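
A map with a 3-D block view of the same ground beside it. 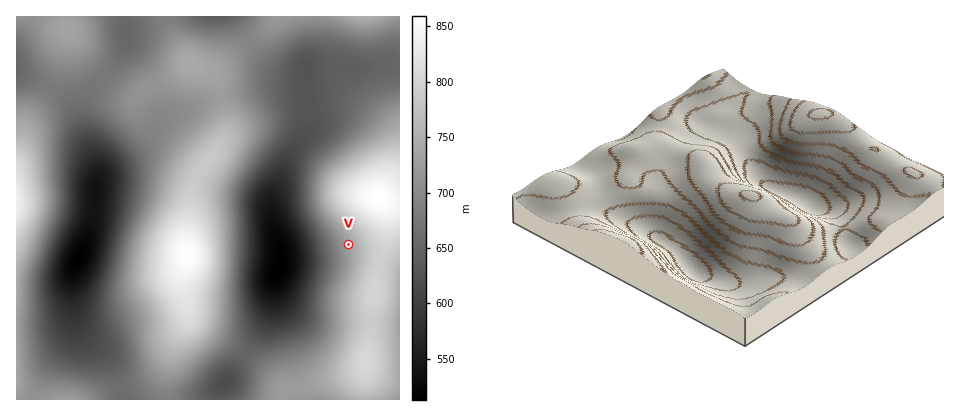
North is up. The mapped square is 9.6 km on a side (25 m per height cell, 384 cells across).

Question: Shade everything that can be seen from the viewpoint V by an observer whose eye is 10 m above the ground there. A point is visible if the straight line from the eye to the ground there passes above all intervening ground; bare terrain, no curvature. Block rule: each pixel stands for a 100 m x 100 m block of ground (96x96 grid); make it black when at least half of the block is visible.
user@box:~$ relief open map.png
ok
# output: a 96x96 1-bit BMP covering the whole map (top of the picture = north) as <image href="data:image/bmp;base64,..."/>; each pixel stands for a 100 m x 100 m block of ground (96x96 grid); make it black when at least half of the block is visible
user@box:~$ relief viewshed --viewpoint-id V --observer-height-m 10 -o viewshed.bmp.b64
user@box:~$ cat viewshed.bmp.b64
<image width="96" height="96" href="data:image/bmp;base64,Qk2+BAAAAAAAAD4AAAAoAAAAYAAAAGAAAAABAAEAAAAAAIAEAAATCwAAEwsAAAIAAAAAAAAA////AAAAAAAAAAAAA//wAAAAAAAAAAAAA//gAAAAAAAAAAAAAf/AAHwAAAAAAAAAAP+AAP8AAAAAAAAAAH+AAf/AAAAAAAAAAH+AA//wAAAAAAAAAH+AB//8AAAAAAAAAD/AB///AAAAAAAAAD/AD///wAAAAAAAAD/gP///8AAAAAAAAB/gf///+AAAAAAAAA//////8AAAAAAAAA//////4AAAAAAAAAf////+AAAAAAAAAAf////8AAAAAAAAAAf////wAAAAAAAAAAf////gAAAAAAAAAAf////gAAAAAAAAAA/////AAAAAAAAAAA/////AAAAAAAAAAA////+AAAAAAAAAAA////+AAAAAAAAAAB////+AAAAAAAAAAB////+AAAAAAAAAAB/////AAAAAAAAAAB//////8AAAAAAAAB///////AAAAAAAAB///////gAAAAAAAB///////wAAAAAAAB///////wAAAAAAAA///////wAAAAAAAA///////4AAAAAAAA///////4AAAAAAAA///////4AAAAAAAA////4f/wAAAAAAAA////wP/wAAAAAAAA////wH/wAAAAAAAA////wH/wAAAAAAAB////gH/wAAAAAAAB////gH/wAAAAAAAB////gH/wAAAAAAAB////gH/wAAAAAAAB////gP/4AAAAAAAA////gP/4AAAAAAAA////gP/4AAAAAAAA////AP/4AAAAAAAA////AH/wAAAAAAAA///+AH/gAAAAAAAA///8AB+AAAAAAAAA///8AAAAAAAAAAAA///4AAAAAAAAAAAA///4AAAAAAAAAAAAf//wAAAAAAAAAAAAf//wAAAAAAAAAAAAf//wAAAAAAAAAAAAf//wAAAAAAAAAAAAP//wAAAAAAAAAAAAH//wAAAAAAAAAAAAH//wAAAAAAAAAAAAD//gAAAAAAAAAAAAB//gAAAAAAAAAAAAA//gAAAAAAAAAAAAAf/gAAAAAAAAAAAAAf/gAAAAAAAAAAAAAP/gAAAAAAAAAAAAAH/gAAAAAAAAAAAAAH/gAAAAAAAAAAAAAD/AAAAAAAAAAAAAAB/AAAAAAAAAAAAAAA/AAAAAAAAAAAAAAA+AAAAAAAAAAAAAAAeAAAAAAAAAAAAAAAcAAAAAAAAAAAAAAA4AAAAAAAAAAAAAAB4AAAAAAAAAAAAAADwAAAAAAAAAAAAAAHwAAAAAAAAAAAAAAfgAAAAAAAAAAAAAA/gAAAAAAAAAAAAAB/AAAAAAAAAAAAAAH/AAAAAAAAAAAAAAP+AAAAAAAAAAAAAAf+AAAAAAAAAAAAAB/8AAAAAAAAAAAAAA4MAAAAAAAAAAAAAAAAAAAAAAAAAAAAAAAAAAAAAAAAAAAAAAAAAAAAAAAAAAAAAAAAAAAAAAAAAAAAAAAAAAAAAAAAAAAAAAAAAAAAAAAAAAAAAAAAAAAAAAAAAAAAAAAAAAAAAAAAAAAAAAAAAAAAAAAAAAAAAAAAAAAAAAAAAAAAAAAAAAAAAAA="/>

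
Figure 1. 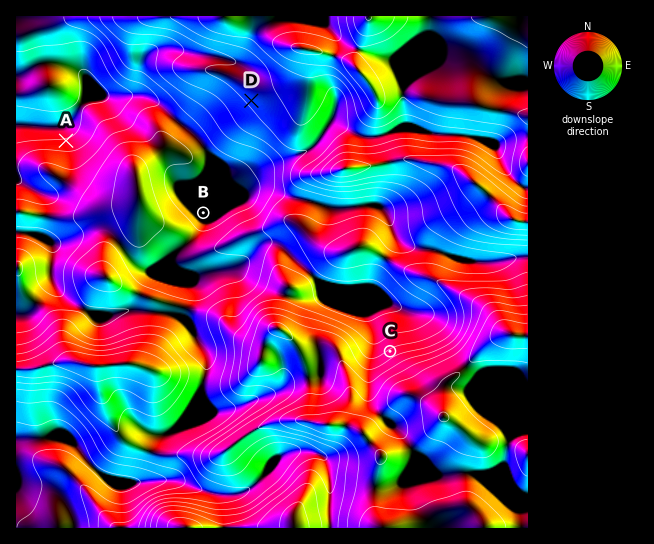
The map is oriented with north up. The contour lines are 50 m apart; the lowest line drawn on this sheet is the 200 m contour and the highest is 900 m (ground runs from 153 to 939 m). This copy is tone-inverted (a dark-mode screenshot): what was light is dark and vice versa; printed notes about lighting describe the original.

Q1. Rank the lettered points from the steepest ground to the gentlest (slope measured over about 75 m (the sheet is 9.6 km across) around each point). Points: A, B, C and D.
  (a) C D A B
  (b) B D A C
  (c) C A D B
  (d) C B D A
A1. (c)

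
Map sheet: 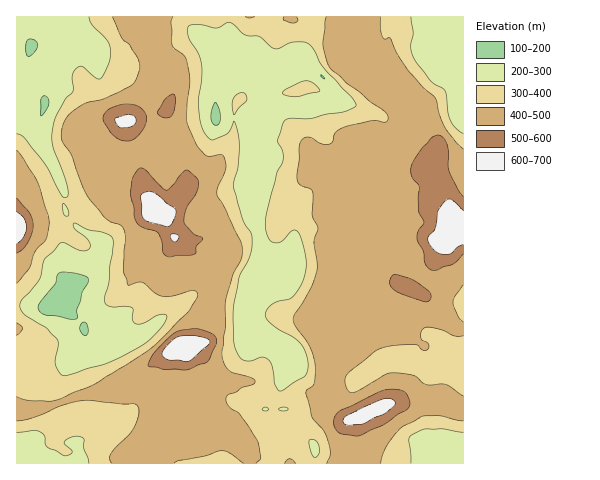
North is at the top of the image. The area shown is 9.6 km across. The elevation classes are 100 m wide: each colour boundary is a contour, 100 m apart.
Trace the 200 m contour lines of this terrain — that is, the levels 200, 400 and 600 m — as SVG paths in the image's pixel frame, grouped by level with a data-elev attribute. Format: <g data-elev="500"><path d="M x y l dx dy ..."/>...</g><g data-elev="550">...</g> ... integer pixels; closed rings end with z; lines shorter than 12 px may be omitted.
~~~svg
<g data-elev="200"><path d="M84 335l-3-3-1-4 2-5 2-1 3 1 1 7 0 4z"/><path d="M68 319l-23-4-5-3-2-4 2-6 15-18 3-10 4-2 18 2 7 3 1 2 0 4-6 9-5 17 1 9-3 1z"/><path d="M215 125l-3-2-1-6 4-15 3 5 2 10-1 7z"/><path d="M41 116l0-17 4-3 3 2 1 6-3 7z"/><path d="M28 57l-2-5 0-9 2-4 4 0 4 3 2 4-4 7z"/></g><g data-elev="400"><path d="M174 463l5-2 25-5 18-5 8 2 13 10"/><path d="M256 463l5-5-4-18-18-26-10-8-3-7 2-4 8-3 6-4 11-4 2-3-5-4-20-6-6-7-2-9 3-27 1-28 7-26 9-16 0-13-16-35-9-16 1-7 8-18-2-11-3-4-12 2-5-2-8-10-9-20-1-8 3-41-4-18-11-9-2-3-1-23 2-5"/><path d="M296 463l-6-4-5 4"/><path d="M381 463l4-15 12-16 6-5 17-10 5-1 15 0 23 5"/><path d="M17 421l15-3 29-12 20-5 55 3 2 2 1 5-3 12-6 10-19 20-1 5 2 5"/><path d="M463 396l-16-11-21 0-11-9-12-3-17 1-26 16-7 3-5-3-3-9 1-5 4-5 25-20 6-3 14-3 19 0 4 0 5 5 4 0 2-3-1-3-6-4-1-4 0-5 4-3 15 1 15 7 8 0"/><path d="M17 335l6-7-6-5"/><path d="M463 322l-5-6-5-14 2-5 8-12"/><path d="M17 283l12-15 6-17 11-11 3-17-1-8-10-33-16-25-5-7"/><path d="M463 149l-7-6-11-16-6-12-4-18-12-9-15-18-11-16-7-16-5 1-2-1-2-8 0-13"/><path d="M112 17l10 21 7 7 9 15 2 8-4 10-4 7-11 6-18 8-18 4-14 9-8 12-2 9 1 7 10 15 10 30 7 13 17 20 5 4 9 3 4 4 1 10-1 32 4 14 15-3 12 11 9 4 9-1 20-6 4 2 0 5-9 15-34 34-57 37-44 18-24 0-12-4"/><path d="M284 17l0 3 9 3 5-2-1-4"/><path d="M326 17l-3 28 6 22 18 16 37 28 4 7-3 4-13-2-30 8-7 5-2 8-4 3-8 0-9-6-5-1-5 2-3 7-2 33 3 6 11 4 2 4-1 22 6 13-4 14 3 25-5 18-17 29-2 6 3 7 13 17 5 14 1 12-1 13-2 3-5 4-1 3 6 24 11 13 5 12 2 12-3 9"/></g><g data-elev="600"><path d="M346 425l17-1 20-10 11-8 1-4-4-3-6-1-22 9-19 10-1 4z"/><path d="M182 361l5 1 5-2 17-16 0-4-6-3-11-2-12 1-6 3-10 10-2 6 6 5z"/><path d="M17 244l7-7 3-9-3-10-7-6"/><path d="M174 242l2-1 3-4-2-2-4-1-2 1-1 2z"/><path d="M167 227l2-1 4-4 3-8-1-5-21-16-6-1-6 2-1 3 1 17 1 4 6 4z"/><path d="M463 211l-11-11-3-1-3 1-8 10-3 18-6 8-1 3 6 11 8 4 9 0 7-7 5-3"/><path d="M120 127l12-1 4-3 0-5-3-2-4-1-13 3-1 4z"/></g>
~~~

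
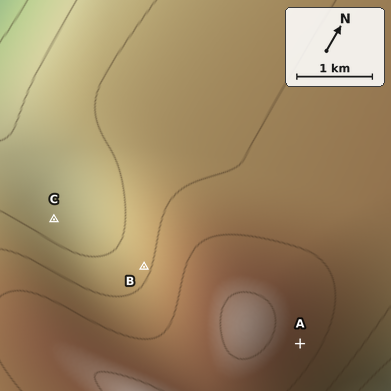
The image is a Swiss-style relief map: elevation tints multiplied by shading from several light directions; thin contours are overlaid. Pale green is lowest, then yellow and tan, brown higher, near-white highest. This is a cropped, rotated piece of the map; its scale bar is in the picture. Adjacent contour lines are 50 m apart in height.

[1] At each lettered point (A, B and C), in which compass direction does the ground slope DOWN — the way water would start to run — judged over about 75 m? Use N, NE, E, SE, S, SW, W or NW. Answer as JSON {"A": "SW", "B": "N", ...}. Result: {"A": "E", "B": "W", "C": "N"}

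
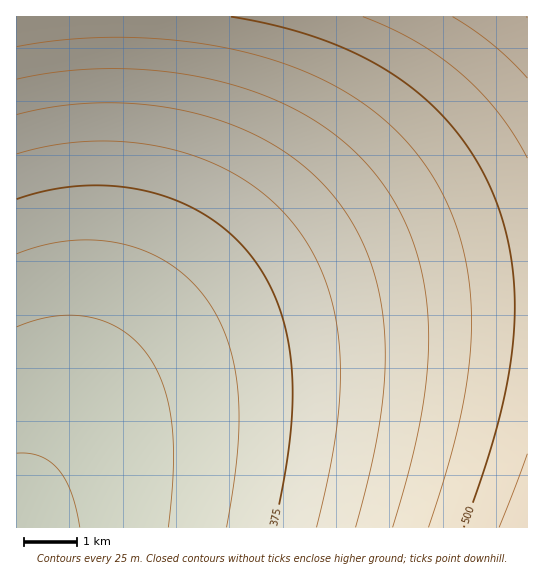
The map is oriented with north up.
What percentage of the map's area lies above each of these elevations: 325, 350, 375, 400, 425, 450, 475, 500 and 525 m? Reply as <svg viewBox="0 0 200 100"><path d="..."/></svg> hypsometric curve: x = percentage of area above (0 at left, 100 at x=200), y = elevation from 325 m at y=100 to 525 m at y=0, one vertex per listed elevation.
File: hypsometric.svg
<svg viewBox="0 0 200 100"><path d="M177 100l-21-12-21-13-21-13-22-12-22-12-23-13-24-13-15-12"/></svg>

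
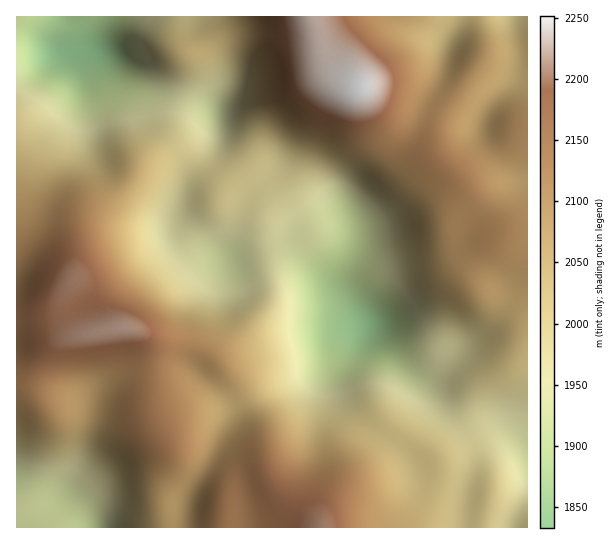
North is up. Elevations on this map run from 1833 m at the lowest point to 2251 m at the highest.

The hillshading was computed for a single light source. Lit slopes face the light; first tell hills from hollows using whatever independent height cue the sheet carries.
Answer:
E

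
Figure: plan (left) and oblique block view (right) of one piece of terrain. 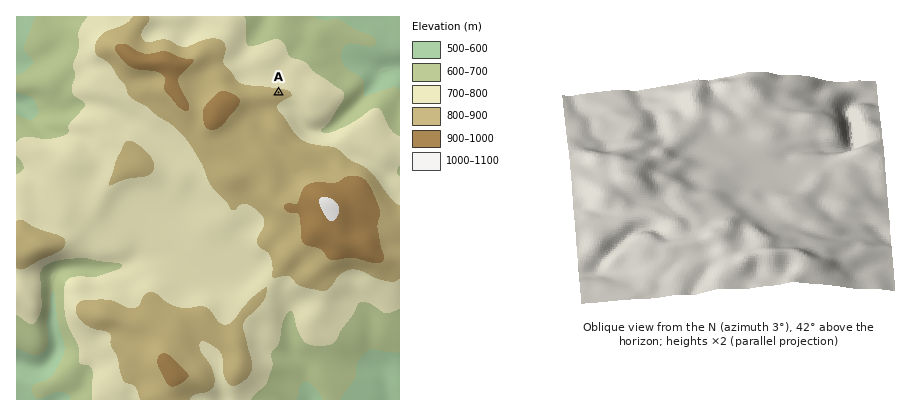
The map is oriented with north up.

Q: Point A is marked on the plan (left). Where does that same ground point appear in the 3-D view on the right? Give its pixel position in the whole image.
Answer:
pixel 677 245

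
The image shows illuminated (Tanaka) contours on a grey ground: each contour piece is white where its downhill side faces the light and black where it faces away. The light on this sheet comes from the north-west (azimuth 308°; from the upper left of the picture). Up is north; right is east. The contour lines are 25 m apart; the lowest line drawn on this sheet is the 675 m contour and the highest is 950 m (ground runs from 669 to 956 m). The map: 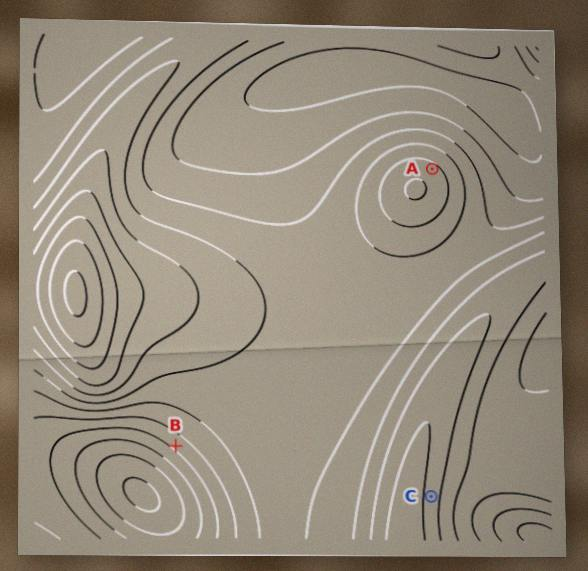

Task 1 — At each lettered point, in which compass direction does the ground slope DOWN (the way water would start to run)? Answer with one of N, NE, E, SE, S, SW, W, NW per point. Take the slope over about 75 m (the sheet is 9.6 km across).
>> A NE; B SW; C E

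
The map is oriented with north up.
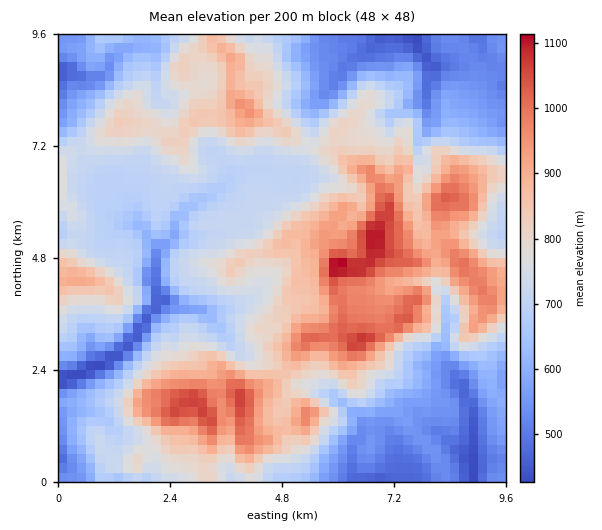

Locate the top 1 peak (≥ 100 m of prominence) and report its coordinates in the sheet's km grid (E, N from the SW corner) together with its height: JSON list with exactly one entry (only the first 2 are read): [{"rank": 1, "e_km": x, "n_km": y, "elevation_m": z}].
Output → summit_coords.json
[{"rank": 1, "e_km": 5.99, "n_km": 4.61, "elevation_m": 1146}]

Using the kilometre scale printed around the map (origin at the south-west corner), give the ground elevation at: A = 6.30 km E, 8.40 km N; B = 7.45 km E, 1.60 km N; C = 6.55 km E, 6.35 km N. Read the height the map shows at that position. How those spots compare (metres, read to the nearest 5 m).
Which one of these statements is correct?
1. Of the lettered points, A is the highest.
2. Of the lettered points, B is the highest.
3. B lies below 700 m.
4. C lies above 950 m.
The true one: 3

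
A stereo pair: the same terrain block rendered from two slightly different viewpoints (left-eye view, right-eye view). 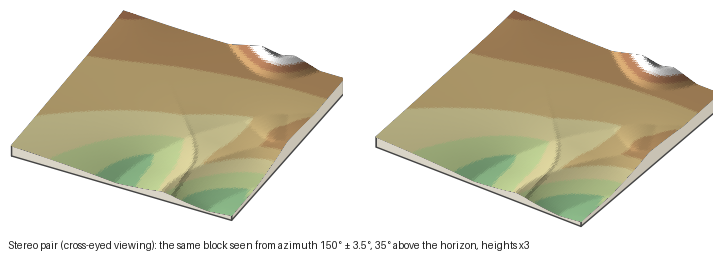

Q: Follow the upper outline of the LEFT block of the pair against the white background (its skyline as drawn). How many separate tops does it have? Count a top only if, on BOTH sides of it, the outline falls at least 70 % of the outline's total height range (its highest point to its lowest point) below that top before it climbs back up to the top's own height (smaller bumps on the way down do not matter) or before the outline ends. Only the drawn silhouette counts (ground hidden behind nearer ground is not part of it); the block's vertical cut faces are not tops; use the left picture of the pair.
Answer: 0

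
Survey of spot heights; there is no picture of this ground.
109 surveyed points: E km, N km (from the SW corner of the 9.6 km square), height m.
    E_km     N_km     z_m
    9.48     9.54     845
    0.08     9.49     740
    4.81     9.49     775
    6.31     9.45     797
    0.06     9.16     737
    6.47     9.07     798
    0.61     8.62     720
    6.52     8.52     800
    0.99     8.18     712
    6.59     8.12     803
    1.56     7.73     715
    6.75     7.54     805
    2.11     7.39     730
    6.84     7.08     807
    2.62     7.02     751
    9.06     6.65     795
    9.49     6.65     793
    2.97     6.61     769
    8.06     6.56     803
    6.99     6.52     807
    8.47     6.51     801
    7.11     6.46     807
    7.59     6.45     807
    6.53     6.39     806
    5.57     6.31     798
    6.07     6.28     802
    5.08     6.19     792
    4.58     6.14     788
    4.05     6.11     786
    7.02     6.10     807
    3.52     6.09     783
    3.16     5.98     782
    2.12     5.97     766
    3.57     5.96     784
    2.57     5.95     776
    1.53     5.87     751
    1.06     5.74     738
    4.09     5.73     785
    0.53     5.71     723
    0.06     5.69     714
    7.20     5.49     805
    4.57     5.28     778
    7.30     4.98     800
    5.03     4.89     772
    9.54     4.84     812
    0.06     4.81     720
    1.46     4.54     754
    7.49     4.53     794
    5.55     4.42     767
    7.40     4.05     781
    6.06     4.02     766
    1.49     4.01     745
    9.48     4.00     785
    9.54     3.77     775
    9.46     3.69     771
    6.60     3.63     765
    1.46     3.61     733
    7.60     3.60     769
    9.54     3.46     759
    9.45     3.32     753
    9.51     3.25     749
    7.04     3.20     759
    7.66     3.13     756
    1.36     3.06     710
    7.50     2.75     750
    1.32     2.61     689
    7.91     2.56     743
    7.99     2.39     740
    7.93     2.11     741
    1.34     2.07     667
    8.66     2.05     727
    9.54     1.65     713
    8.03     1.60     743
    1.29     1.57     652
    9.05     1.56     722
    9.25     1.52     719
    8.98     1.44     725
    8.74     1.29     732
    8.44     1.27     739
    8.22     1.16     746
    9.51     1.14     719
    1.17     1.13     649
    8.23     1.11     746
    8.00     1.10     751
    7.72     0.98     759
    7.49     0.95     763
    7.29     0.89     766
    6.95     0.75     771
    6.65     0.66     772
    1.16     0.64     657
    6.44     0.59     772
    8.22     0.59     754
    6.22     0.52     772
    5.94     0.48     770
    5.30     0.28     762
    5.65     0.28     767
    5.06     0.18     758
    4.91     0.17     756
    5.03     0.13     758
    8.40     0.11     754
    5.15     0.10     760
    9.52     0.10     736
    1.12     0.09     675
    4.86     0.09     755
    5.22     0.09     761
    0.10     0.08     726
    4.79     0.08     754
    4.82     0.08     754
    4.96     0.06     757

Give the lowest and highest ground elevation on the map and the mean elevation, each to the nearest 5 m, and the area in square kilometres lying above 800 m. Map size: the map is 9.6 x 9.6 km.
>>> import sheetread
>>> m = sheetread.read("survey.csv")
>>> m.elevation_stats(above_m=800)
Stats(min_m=650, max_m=845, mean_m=755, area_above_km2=14.9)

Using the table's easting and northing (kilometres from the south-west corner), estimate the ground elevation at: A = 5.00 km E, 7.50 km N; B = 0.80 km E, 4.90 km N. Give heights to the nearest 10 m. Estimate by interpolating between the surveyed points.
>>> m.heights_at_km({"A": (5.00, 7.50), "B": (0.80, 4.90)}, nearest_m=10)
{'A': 800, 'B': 740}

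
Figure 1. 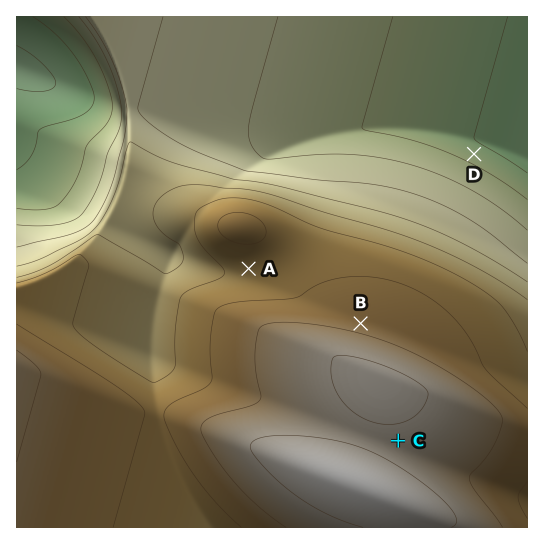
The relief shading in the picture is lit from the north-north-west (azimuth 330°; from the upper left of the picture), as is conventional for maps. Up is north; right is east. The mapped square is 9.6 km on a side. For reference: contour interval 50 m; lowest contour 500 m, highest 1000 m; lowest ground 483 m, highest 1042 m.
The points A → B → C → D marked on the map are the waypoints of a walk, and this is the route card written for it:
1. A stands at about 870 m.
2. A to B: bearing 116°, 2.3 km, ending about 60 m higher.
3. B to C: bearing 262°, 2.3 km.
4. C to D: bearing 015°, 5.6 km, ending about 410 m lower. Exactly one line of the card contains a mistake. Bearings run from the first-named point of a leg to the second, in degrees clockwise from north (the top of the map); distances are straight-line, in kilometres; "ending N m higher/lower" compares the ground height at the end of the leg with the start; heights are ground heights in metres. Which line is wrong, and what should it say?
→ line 3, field bearing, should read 162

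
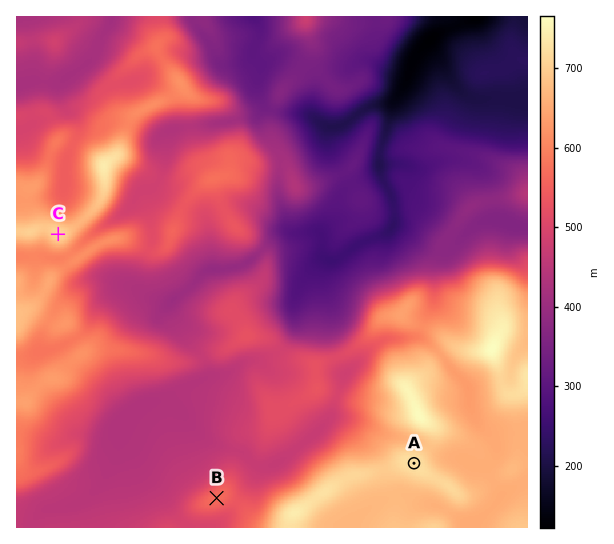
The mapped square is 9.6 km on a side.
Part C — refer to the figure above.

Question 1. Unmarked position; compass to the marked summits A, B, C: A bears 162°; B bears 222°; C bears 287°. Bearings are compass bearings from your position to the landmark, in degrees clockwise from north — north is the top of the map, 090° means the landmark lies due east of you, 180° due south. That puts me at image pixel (370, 329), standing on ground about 575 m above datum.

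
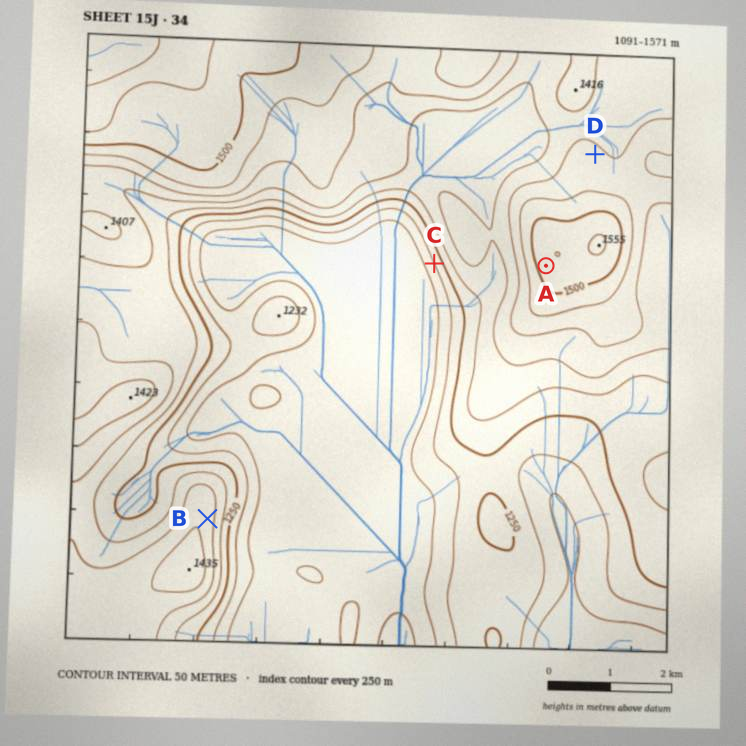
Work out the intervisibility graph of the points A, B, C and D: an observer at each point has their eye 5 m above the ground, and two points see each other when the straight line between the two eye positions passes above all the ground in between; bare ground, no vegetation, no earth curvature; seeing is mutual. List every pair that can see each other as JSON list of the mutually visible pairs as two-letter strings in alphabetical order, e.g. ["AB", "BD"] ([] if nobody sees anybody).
["AB", "BC"]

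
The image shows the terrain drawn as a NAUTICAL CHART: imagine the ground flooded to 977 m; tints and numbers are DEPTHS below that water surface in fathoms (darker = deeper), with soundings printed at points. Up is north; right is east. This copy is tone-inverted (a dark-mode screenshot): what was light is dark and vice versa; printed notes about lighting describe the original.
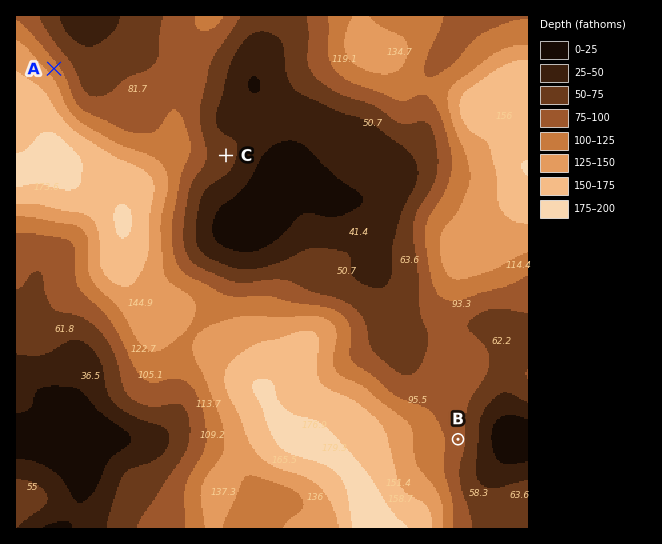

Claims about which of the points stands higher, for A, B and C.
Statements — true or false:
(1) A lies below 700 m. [false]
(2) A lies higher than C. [false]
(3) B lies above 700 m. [true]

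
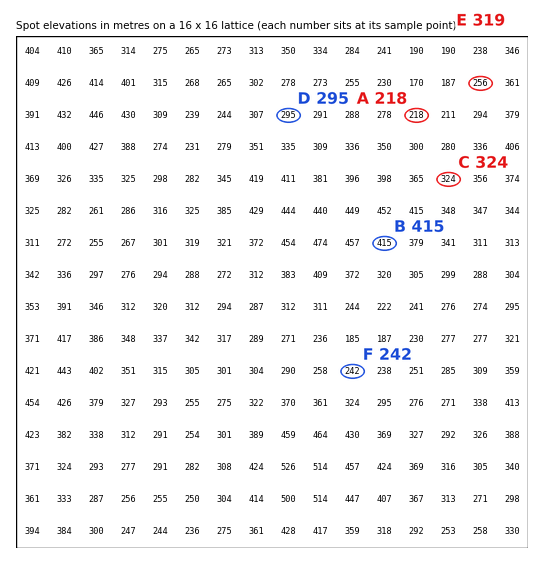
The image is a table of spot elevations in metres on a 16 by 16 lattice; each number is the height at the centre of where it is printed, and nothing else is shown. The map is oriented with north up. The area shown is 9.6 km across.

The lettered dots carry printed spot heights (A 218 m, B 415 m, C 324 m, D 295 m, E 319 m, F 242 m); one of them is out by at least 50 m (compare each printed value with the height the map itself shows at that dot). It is E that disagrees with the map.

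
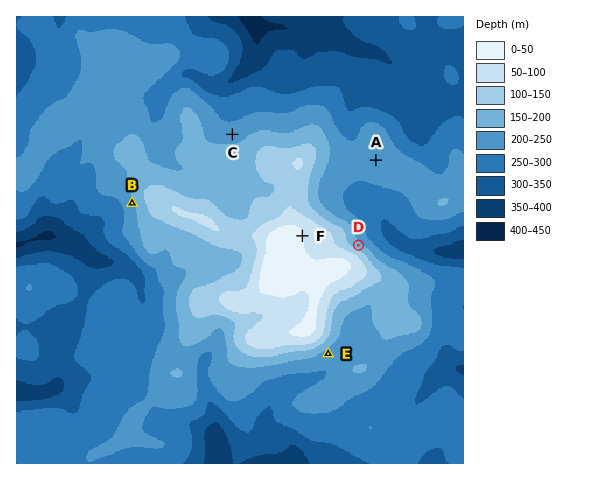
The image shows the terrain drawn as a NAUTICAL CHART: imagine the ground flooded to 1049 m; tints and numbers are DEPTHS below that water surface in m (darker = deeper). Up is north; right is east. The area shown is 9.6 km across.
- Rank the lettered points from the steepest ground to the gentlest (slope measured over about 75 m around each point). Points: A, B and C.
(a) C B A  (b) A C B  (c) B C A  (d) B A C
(c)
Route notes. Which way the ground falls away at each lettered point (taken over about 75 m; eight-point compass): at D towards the NE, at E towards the SE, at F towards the E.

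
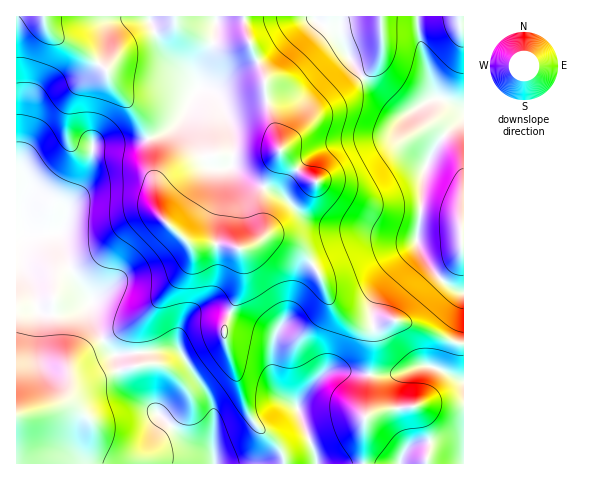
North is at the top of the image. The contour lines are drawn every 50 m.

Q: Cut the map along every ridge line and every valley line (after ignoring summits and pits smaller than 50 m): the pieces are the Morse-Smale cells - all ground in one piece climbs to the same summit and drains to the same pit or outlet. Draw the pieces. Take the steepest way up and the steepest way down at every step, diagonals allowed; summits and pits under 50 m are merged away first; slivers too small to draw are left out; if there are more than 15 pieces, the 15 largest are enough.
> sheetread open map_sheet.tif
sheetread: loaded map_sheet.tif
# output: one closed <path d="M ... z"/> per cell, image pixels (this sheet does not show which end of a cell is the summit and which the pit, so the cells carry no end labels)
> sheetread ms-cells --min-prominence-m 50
<path d="M43 16l-27 1 0 446 447 1 1-120-18-5-27-13-21-6-8 0-20 8-9-2-11-4-18-17-9-24-9-14-10 9-15 38-11 15-4 11-3-8-15-8-35-15-14-3-11 4-12 11-6 14 2 17-2-2-18 0-47 4-5-5-15-29-2-8 1-11-21-30-13-37 7-11 5-19 17-26 6-32 48-5 5-1 2-4-13-25-25-29-4-13-29-20-23-13-8-9z"/><path d="M314 16l-97 1-1 17-16 37-1 17 12 4 6 5 11 25 5 23 0 13-3 8-17 2-4-3-5-13-4-27-9-17-1-6-6 14-10 11-25 12 8 70 6 11 27 25 38 0 9 3 8 0 21-12 7 0 25 11 16 20 21-12 27-10 10-3 39 0 6-3 5-58 4-15 15-27 23-21 0-9-22-10-9 0-24 14-10-1-41-41-20-38-20-11z"/><path d="M148 138l-14 4-41 4-6 32-17 26-5 19-7 11 13 37 21 30 0 15 12 26 9 12 47-4 19 1-1-16 6-14 12-11 11-4 14 3 35 15 15 8 3 8 4-11 11-15 9-27 6-11 10-10-2-2-14-17-25-11-7 0-21 12-8 0-9-3-38 0-27-25-6-11-4-52z"/><path d="M463 119l-22 20-15 27-4 15-2 42-4 18-49 3-32 11-20 11 17 39 18 17 11 4 9 2 20-8 8 0 21 6 33 16 12 1z"/><path d="M216 16l-171 0-1 5 10 15 23 13 29 20 7 16 27 33 8 20 14-4 12-7 10-11 6-14 1 6 9 17 4 27 5 13 4 3 15 0 4-3 1-7-1-24-4-12-11-25-6-5-12-4 1-17 16-37z"/><path d="M417 16l-102 0 0 3 23 14 12 26 13 19 33 31 7 4 6 0 21-13 8-2-3-3-12-40z"/><path d="M463 16l-46 1 3 24 15 54 4 4 7 1 16 8 2 0z"/>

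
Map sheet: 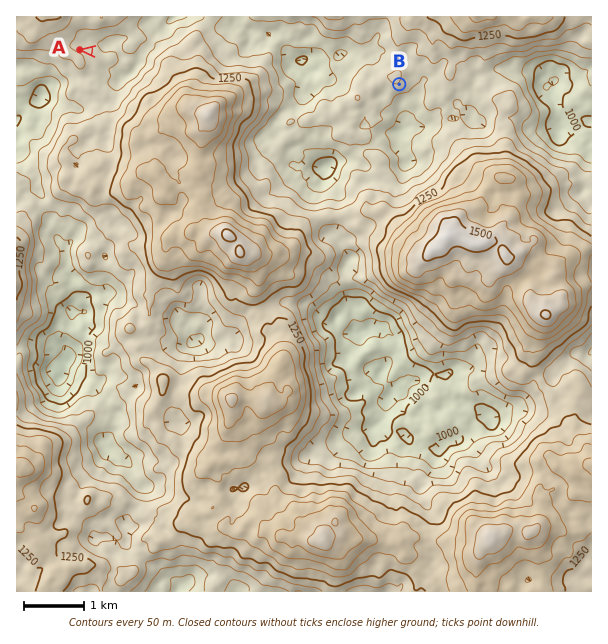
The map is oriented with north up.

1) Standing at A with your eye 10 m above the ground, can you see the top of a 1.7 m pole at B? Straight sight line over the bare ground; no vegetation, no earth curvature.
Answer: no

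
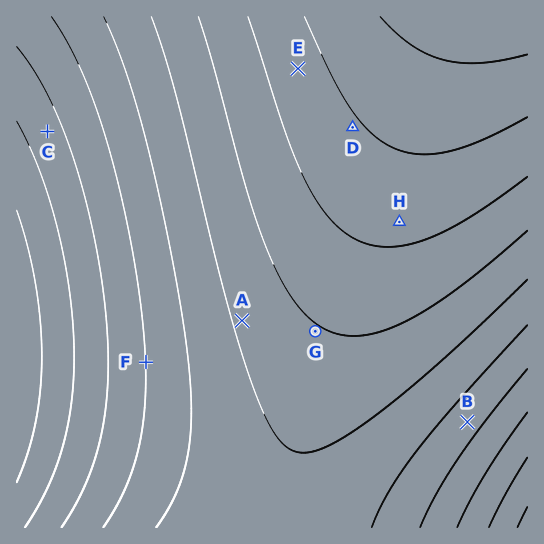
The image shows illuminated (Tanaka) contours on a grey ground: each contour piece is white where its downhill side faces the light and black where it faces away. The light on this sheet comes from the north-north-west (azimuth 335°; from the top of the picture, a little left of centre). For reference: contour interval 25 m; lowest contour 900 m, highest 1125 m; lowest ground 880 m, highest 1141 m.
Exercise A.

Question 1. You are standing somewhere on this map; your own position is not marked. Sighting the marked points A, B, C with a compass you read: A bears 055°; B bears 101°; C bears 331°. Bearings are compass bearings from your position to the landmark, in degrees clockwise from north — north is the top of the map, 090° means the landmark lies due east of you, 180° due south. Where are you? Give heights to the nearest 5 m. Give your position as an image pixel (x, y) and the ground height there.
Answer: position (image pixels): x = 177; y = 366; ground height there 995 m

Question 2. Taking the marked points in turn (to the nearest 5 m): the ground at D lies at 1095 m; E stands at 1090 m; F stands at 975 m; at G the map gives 1050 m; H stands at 1080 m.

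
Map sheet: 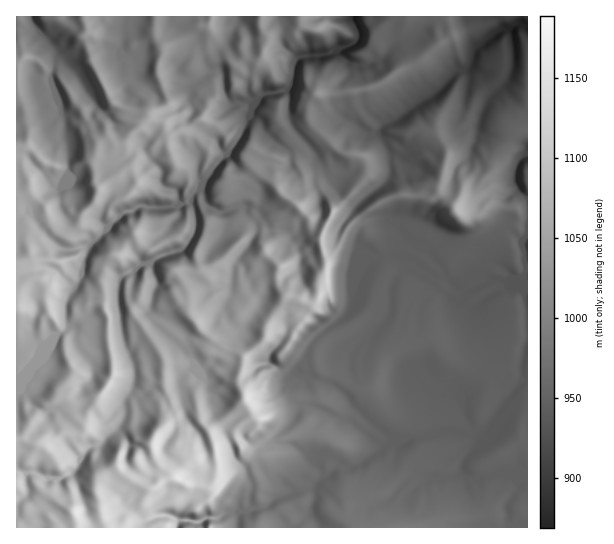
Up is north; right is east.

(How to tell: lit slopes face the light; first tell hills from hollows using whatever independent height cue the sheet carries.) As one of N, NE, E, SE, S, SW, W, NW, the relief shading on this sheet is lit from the E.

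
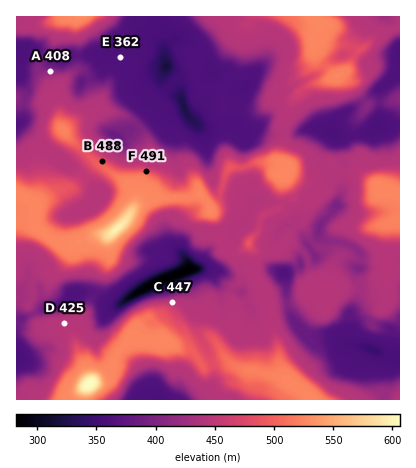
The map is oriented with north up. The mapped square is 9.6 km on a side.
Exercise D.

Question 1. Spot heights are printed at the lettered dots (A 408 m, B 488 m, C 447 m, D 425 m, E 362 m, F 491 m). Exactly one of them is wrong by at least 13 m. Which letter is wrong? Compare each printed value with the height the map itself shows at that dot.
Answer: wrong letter D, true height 445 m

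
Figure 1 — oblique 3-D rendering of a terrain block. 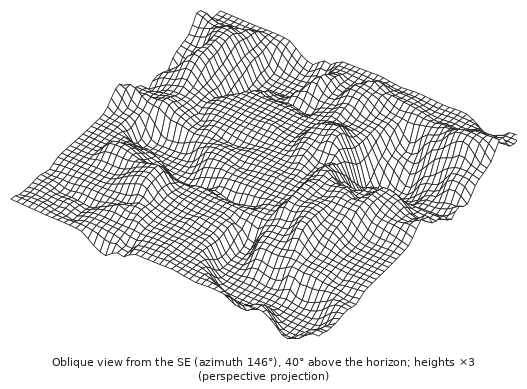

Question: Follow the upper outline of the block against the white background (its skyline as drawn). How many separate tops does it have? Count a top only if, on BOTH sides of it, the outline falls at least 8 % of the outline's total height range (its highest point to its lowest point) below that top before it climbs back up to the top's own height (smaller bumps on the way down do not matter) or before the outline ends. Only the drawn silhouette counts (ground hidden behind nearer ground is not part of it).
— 2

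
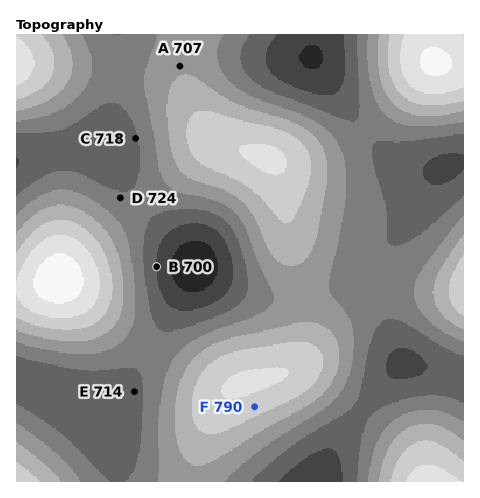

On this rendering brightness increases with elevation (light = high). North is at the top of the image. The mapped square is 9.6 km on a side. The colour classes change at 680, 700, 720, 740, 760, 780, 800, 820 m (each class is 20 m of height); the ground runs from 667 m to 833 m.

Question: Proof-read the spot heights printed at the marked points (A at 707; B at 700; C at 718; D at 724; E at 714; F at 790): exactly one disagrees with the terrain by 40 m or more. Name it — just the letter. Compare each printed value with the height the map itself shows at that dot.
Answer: A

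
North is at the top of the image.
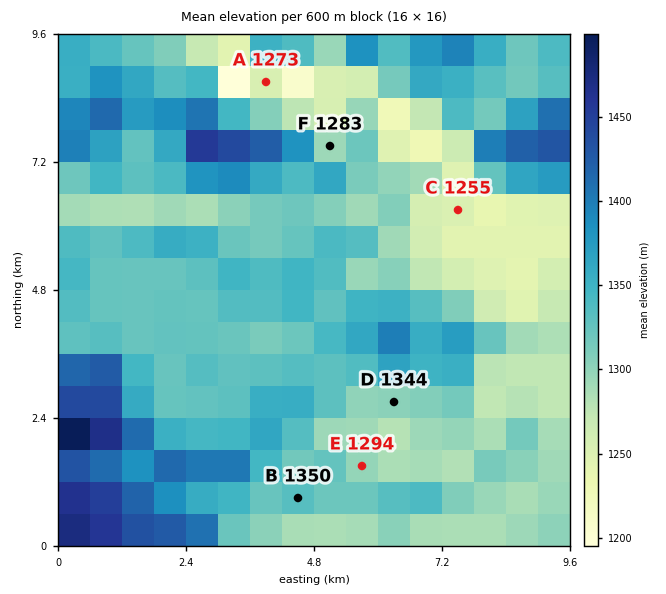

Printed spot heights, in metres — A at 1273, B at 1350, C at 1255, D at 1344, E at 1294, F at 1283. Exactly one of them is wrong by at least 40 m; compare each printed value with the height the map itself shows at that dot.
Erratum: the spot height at D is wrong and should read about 1294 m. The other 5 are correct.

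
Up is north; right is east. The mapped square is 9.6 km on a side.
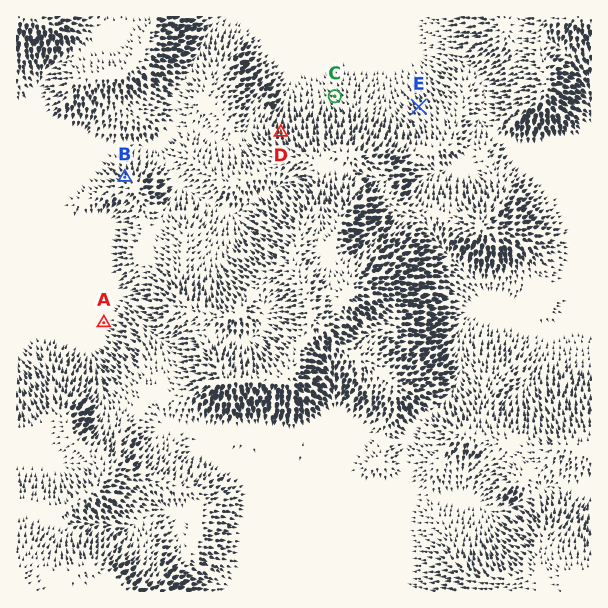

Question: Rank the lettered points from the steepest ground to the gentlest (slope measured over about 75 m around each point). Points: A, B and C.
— B C A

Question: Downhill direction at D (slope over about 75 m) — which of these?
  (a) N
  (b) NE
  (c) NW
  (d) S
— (a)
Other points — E NW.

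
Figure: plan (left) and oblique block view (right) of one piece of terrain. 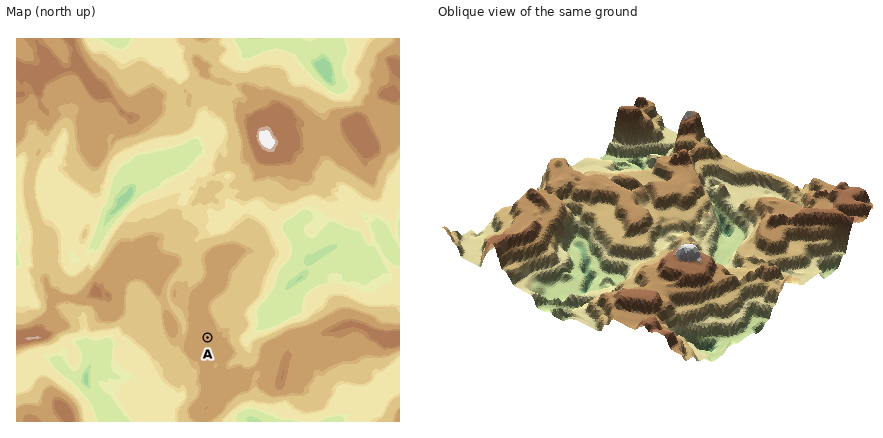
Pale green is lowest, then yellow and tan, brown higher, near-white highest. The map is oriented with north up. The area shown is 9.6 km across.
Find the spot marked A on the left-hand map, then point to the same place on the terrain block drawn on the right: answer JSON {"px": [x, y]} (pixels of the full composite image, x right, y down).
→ {"px": [598, 185]}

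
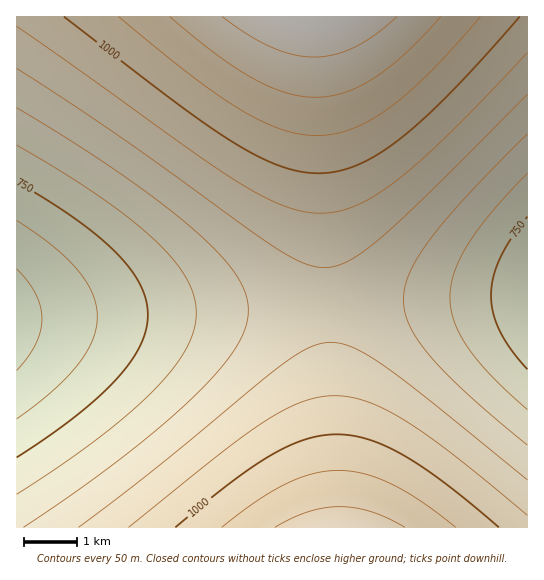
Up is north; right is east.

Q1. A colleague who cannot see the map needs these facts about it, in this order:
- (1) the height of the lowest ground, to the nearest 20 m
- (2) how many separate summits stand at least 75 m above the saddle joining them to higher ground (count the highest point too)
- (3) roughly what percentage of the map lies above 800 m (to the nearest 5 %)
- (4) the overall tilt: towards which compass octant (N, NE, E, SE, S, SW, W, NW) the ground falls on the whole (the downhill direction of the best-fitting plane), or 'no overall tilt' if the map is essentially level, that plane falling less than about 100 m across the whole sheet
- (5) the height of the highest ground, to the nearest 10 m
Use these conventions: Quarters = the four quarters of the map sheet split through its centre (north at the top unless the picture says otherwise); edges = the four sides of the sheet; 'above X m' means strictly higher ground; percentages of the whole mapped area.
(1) The lowest ground is at about 620 m.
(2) Counting only tops that stand 75 m proud, the map has 2 summits.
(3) Ground above 800 m makes up about 80 % of the sheet.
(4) On the whole the ground falls towards the south-west.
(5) The highest ground is at about 1200 m.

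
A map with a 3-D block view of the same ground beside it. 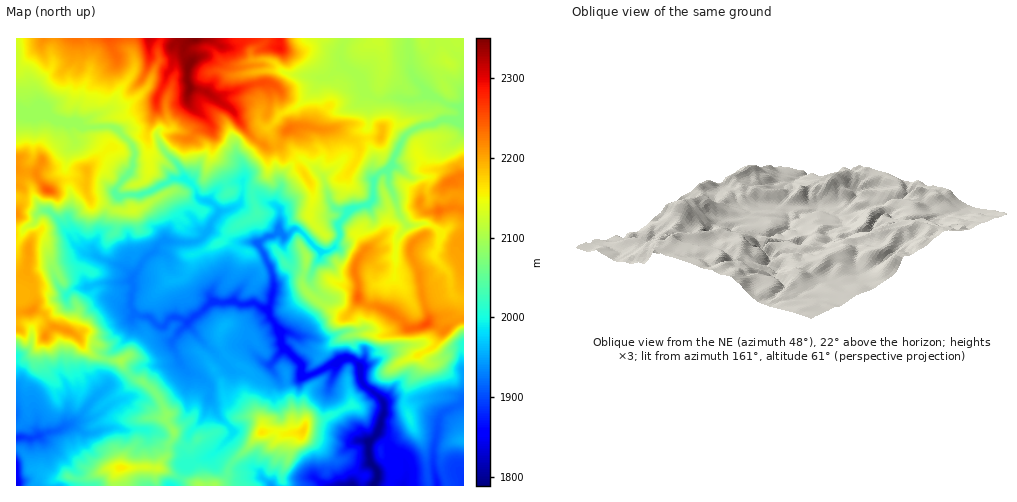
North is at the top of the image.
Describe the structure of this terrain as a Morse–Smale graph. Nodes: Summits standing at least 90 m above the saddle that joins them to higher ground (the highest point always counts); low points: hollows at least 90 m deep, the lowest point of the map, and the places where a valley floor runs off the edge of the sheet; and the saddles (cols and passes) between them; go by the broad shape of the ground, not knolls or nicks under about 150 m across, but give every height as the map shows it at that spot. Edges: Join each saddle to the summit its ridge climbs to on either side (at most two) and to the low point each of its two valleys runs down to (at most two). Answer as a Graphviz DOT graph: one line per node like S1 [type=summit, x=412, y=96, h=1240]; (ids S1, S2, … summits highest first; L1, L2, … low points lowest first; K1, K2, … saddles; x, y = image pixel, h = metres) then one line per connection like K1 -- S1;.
graph terrain {
  S1 [type=summit, x=195, y=39, h=2350];
  S2 [type=summit, x=426, y=324, h=2253];
  S3 [type=summit, x=47, y=190, h=2246];
  S4 [type=summit, x=304, y=431, h=2174];
  S5 [type=summit, x=122, y=468, h=2159];
  L1 [type=low, x=376, y=480, h=1789];
  L2 [type=low, x=17, y=484, h=1843];
  K1 [type=saddle, x=126, y=138, h=2089];
  K2 [type=saddle, x=414, y=130, h=2074];
  K3 [type=saddle, x=106, y=359, h=2072];
  K4 [type=saddle, x=130, y=375, h=2048];
  K5 [type=saddle, x=180, y=477, h=2036];
  K6 [type=saddle, x=223, y=351, h=1949];
  K1 -- S1;
  K1 -- S3;
  K1 -- L1;
  K2 -- S1;
  K2 -- S2;
  K2 -- L1;
  K3 -- S1;
  K3 -- S3;
  K3 -- L1;
  K3 -- L2;
  K4 -- S1;
  K4 -- S5;
  K4 -- L1;
  K4 -- L2;
  K5 -- S4;
  K5 -- S5;
  K5 -- L1;
  K6 -- S1;
  K6 -- S4;
  K6 -- L1;
}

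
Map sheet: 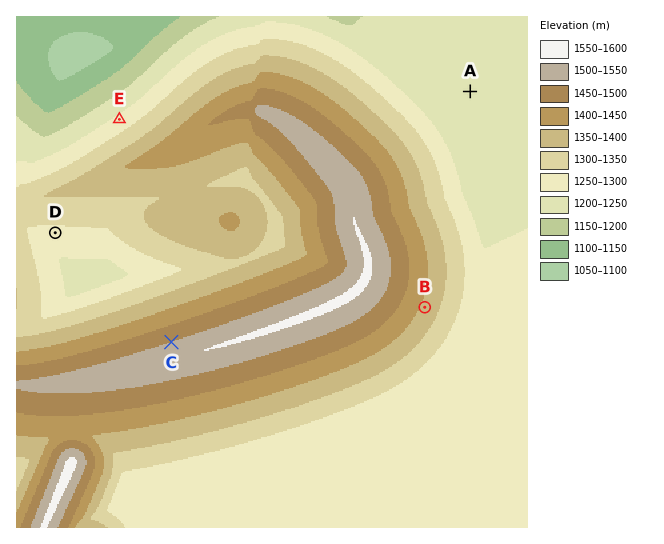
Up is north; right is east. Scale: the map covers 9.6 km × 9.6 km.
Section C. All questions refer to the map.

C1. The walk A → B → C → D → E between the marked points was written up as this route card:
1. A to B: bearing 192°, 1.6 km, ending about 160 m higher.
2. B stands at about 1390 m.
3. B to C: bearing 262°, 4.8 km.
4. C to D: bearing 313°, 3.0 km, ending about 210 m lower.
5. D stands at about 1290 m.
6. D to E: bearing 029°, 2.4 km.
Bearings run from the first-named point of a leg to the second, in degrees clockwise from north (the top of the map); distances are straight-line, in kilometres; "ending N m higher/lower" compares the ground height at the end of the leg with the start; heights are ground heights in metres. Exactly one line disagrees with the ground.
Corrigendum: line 1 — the distance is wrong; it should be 4.1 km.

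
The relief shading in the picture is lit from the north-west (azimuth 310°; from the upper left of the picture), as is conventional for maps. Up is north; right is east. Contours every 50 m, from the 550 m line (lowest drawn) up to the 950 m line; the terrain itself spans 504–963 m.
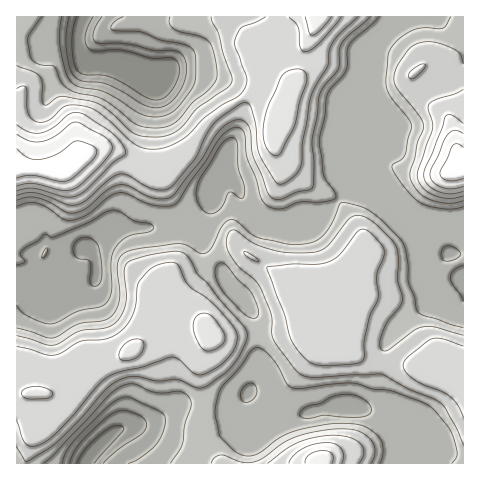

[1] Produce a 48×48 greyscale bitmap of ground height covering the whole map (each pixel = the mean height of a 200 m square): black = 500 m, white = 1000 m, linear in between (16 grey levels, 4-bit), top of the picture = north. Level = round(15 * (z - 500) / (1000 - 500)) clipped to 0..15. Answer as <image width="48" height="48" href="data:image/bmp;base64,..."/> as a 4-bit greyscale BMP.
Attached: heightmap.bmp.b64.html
<image width="48" height="48" href="data:image/bmp;base64,Qk32BAAAAAAAAHYAAAAoAAAAMAAAADAAAAABAAQAAAAAAIAEAAATCwAAEwsAABAAAAAAAAAAAAAAABEREQAiIiIAMzMzAERERABVVVUAZmZmAHd3dwCIiIgAmZmZAKqqqgC7u7sAzMzMAN3d3QDu7u4A////AHh2VCETREVVZnd4h3eJq7zcupl2VVVVZomHZDERNERVVmZ3dlVnmrvMupl2VVVVVpmZhkIRIjRFVmZmZVVWeJmqqZh2VVVVV5mqmGQiEiNEVmZmZVVVVneIiIdlVVVVaJmamYZDIiNEVWZmZVVVVVVWZlVVVVVWeJmqqZdkMzNEVWZmVVVVVVRERERVVVVniaqqqpl1RERVVWZmVVVVVVVURERVVVZ3iau7qqmHZVVmZmd2VURVVVVVVVVWZniJmqqqqqqYdmZ3d3iHZVVVZmZmZmZneImZmqqqqqqpmIiIiJmYdlVVZ3iIh3d4iZmZmZmZmqqqqpmZmZmZh2VWZ4mZmZmIiZmZmZmZmaqaq7qZmZqqmGVWeJmZmZmIiZmZmZmIiZmZq7upmaq7qXZniZmZmZmHiJmZmYd2Z4mZmqqqqau7qYd3iZmZmZmHd4mZmGZVVnd4iaqqqqvLqYd4mZqZmZmHd3iHdlVERVZmeJmqqqu6mHZ4maqpmZmYd3dmVUREREVVZ5mqqaqph2Z4mqqqmZmYh2ZVVURDREREV5maqZmYdlZ4mqqqqZmZh2VVVURERDM0V5mZmZmHZWaJmqqqqpmZh2VVVERERDMzV5mZmZh2VmeJmqqqqpmZh2VVVERERDMzV4mZmYd2ZniZmZmZmZmZh1VVVERERDMzV4iZmYdmZ4mZmZmZmZmZh1VVVURERDMzVnd4iHZmeJmIiIiImZmZh1VVRFVERDMzRVVmZmVmeZh3ZmZ3iZmZhlVVVVVVREMzRFVVVVVWeHZlVVVniZmYZVVVVVVVVVRERERFVVVVZ2VVVVVWeJmGVVVVVVVVZ3ZURFVVVVVVVlVVVVVWZ4dlVVVVVWVWeIhlVVVmZVVEVVVWZlVWZmZVVVZmZoeJqqmGVWd4dlRERVVnh3dmZlVVVWeJmbq8zMuYd3iZl2RERFV4mIh2ZVVVVnmrzN3d7ty5mJqqqXVERFZ5mYh2VVVVZorN7e7u7u3LqaqqqoZDRFaJqZh1VVVWZ4rN7u7u7u7cuqqqqqhkNFeaqphlVVVWZnm97t3d3u7ty6mZmql1NGirqphlVVVWVnms3tzM3e3dupiImZmGRGiruphlVVVVVnir3burzd3LqYd3eJmYZWisuphlVVVVVWibzKmZrMy6l2ZVZ4mZh3msy6h1VVVVVWeau5mImrqZdlREVXiZmImry6l1VVVVVniaqpmIiZmHZUMzNGeJmZmru6l2VVVVZ4maqZmHd3ZlQzIRI1Z4iZmqu7mGVVVWaIiZmZmHZlRDMhEAEkVmeJmau7qHVVVWeJmIiYiHZTIiEQAAAkVWeJmau7qYdVVWeZmYiIdmZBERAAAAEjVWeJmaqqqZhlVWeJmZiHZWUxARARESIkVWiZmZqqqphlVWeImYiHZVUxEiIiMzNEVXiZmZmquphlVWZ4iIh3ZVUxI0RERFVVZniZqqmry6l2VVZnd3d3ZVUxE0RVVVZmd3iZmqqrzLqXZVVWZmZ3dmUxEkRVVVZnd4iZmaqrzcupdlVVVWZw=="/>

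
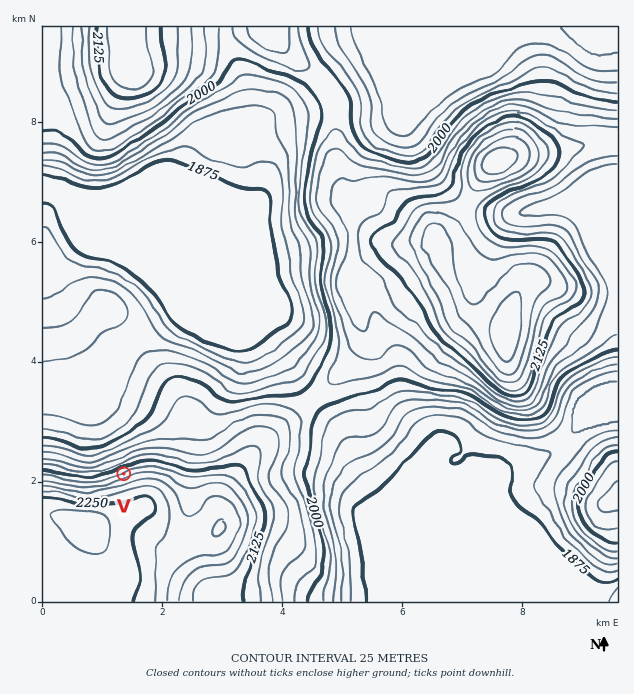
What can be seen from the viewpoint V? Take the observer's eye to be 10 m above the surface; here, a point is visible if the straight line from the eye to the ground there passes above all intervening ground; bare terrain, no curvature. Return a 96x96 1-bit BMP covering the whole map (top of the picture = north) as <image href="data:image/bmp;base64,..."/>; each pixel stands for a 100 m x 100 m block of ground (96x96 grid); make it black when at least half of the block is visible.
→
<image width="96" height="96" href="data:image/bmp;base64,Qk2+BAAAAAAAAD4AAAAoAAAAYAAAAGAAAAABAAEAAAAAAIAEAAATCwAAEwsAAAIAAAAAAAAA////AAAAAAAAAAAAAAAAAAAAAAAAAAAAAAAAAAAAAAAAAAAAAAAAAAAAAAAAAAAAAAAAAAAAAAAAAAAAAAAAAAAAAAAAAAAAAAAAAAAAAAAAAAAAAAAAAAAAAAAAAAAAAAAAAAAAAAAAAAAAAAAAAAAAAAAAAAAAAAAAAAAAAAAAAAAAAAAAAAAAAAAAAAAAAAAAAAAAAAAAAAAAAAAAAAAAAAAAAAAAAAAAAAAAAAAAAAAAAAAAAAAAAAAHgAAAAAAAAAAAAAA/4AAAAAAAAAAAAAD/8AAAAAAAAAAAAAD//AAAAAAAAAAAAAD//wAAAAAAAAAAAAD//wAAAAAAAAAAAAD//4AAAAAAAAAAAAD//4AAAAAAAAAAAAD//4AAAAAAAAAAAAD//4AAAAAAAAAAAAD//8AAAAAAAAAAAAD//+AAAAAAAAAAAAD///wAAAAAAAAAAAD////AAAAAAAAAAAD/////8AAAAAAAAAD/////8AAAAAAAAAD/////8AAAAAAAAAD////z8AAAAAAAAAD////gcAAAAAAAAAD////APAMAAAAAAAD///+AHx/8AAAeAAD///8AD///wAD+AAD///4AB//////8AAD///wAB//////8AAD///gAA//////8AAD///AAAf/////8AAD///AAAf/////8AAD///AAAf//P//8AAD//+AAAP//P//4AAD///AAAP/+f//4AAD///AAAP/8f//4AAD//+AAAP/8///8AAD//+AAAP/9///8AAD//8AAAP/5//78AAD//wAAA//5//w8AAD//AcAH//x//gcAAD/4A/////x//geAAD+AA/////x//gOAAD8AB/////x//AGAAD4AB////////ADAAD4AD///////+AAAAD4AD///////+AAAAD4AH///////8AAAAD4AP///////8AAAADwAf///////8AAAADwAf///////4AAAADwA///////n4AAAAD4B//////+D4AAAAD8H//////8DwAAAAD////////8DgAAAAB////////8HAAAAAB/////////+AAAAAB/////////8AAAAAD/////////wAAAAAD////////GAAAAAAD////////AAADgAAD///////+AAAP4AAD///////+AAAP8AAD///////+AAAPwAAD///////8AAAPgAAD///////8AAAPAAAD///////8AAAGAAAD///////8AAAGAAAD///////8AAAAAAAD///////8AAAAAAAD///////+AAAAAAAD///////+AAAAAAAD////////AAAAAAAD////////AAAAAAAD///////+AAAAAAAD///////8AAAAAAAD///////8AAAAAAAD///////4AAAAAAAD///////wAAAAAAAD/8AP///AAAAAAAADj4AH//+AAAAAAAADh4AHn/8AAAAAAAADj8AGH/4AAAAAAAAD3+AAH/4AAAAAAAAD//AAD/wAAAAAAAAD4fgAD/gAAAAAAAAA="/>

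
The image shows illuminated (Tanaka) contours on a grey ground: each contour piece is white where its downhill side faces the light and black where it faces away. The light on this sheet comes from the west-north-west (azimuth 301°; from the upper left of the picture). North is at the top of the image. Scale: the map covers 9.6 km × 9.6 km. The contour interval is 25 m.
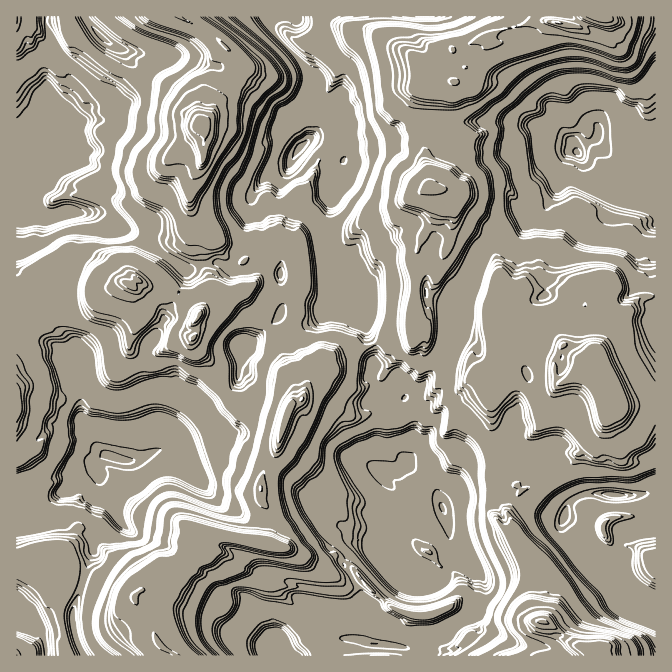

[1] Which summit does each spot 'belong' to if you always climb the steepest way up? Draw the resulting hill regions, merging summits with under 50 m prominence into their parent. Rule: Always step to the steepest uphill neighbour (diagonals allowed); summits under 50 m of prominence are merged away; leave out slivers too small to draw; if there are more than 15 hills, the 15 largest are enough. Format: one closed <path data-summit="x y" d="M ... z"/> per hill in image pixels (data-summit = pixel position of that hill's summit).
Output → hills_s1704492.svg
<path data-summit="200 127" d="M267 16l-221 1 7 36 10 20-2 10-12 12 10 15 2 20-12 8 2 9-3 3 3 8-7 5-3 14-9 6-4 5 1 17-4 4-9-1 2 59 4 6 12 1 7 6 3 19 3-3 8-2 8-11 0-10-4-11 5-10 7-7 0-12-5-18 31-2 7 3 6 8 17 5 17 9 13 13 28 20 25-8 20 3 5 5 10 0 15-8 14 1 7 8 0 21 2 2-2 18 11 3 8 5 7 2 7-2 14-12 9-1 7-8 0-2-10-2-8-8-3-31-7-20-2-15 2-5 12-10 3-7 3-15 9-13 0-10 6-19-4-5-11-9-23 8 5-7 0-8-17-17 0-5 10-20-1-8-5-9-29-30z"/><path data-summit="592 648" d="M402 401l-11 26 7 23 8 10 0 5-9 6-10-2-8 3 5 8 13 9 7 9 0 10-3 7-15 10 2 19 11 18 9 9 16 7 8 6 6-1 8-8 12-21-1-6 24 29-5 23 0 12-22 11-20 13-19 2-4 2-4 8-5 0-34-6 1-10 5-10 0-14-2-4-8 5-39-3 1 12 12 20-31-2-19 8-4 0-7-6-3 0-8 9 0 8 389 1 1-38-9-10-27-14-7-7-5-9 1-8-15-16-15 0 0-7-3-7-12-16 0-9 9-15 0-5-14-25-5-22-4-4-5 2-15 13-10-6-10 5-12 0-8 3-18 2-8 5-10 20-14 15-6-20-26-18 5-35-9-17z"/><path data-summit="597 357" d="M597 138l-13 6-7 9-5-2-4 4-7 15-5 22-11 14-15 2-31 17-11 17-7 18-7 10-5 18-15 35-5 25-6 19-8 4-17 18-8 4-7 9 1 11 9 17-5 35 26 18 6 20 14-15 4-10 10-14 30-6 12 0 10-5 10 6 12-11 8-4 4 4 5 22 15 29 10-5 10-1 41 3 19-3 2-3 0-283-7-13-17-3-8-6-6-22-19-18z"/><path data-summit="600 17" d="M655 16l-387 0 0 4 6 13 32 35 3 15 7 12-2 7 5 8 2 10 16-11 7 8 2 6-2 14 6 7 22-1 16-5 10-9 19-5 21-3 12 2 40-2 2 2 30 0 13 3 6 7 0 9 4 6 17 0 15 5 7-9 10-3 8-10 17 0 8-5 8 10 12 8 9 1z"/><path data-summit="159 644" d="M239 379l-12 20-20 10-5-3-3 1-25 28-4 13-11 1-25 12-9 0-13-5-10 0-6 4 2 15 15 22 5 18-24 23 0 12-6 14-5 21-10 25 0 14 3 14 9 18 180 0 1-9 8-9 3 0 7 6 10-1 13-7 31 2-12-20-1-12 39 3 5-4-8-8-17-35 11-11 7-3 13-2 12 2 0-4-7-5-28-11-8-2-12 2-8-11-10-9-19 8-13 10-5 0-15-8-17-2-26-13-18-21-8-19-15-13 7-9 22-10 8 0 10 8 5-5 14-5 7-7 2-5-2-15z"/><path data-summit="288 410" d="M345 299l-8 9-9 1-6 7-14 7-21-9-7 0-28 29-9 2-4 20 0 17 7 8 5 12 2 6-2 14-7 7-14 5-6 6 0 7-4 7-11-1-20 7 7 8 5 14 13 16 5 5 26 13 17 2 15 8 5 0 13-10 19-8 10 9 8 11 3-2 17 2 28 11 7 5-1-19 15-10 3-7 0-10-7-9-13-9-5-8 8-3 10 2 9-6 0-5-8-10-7-23 13-30-6-6-3 3-7 0-8-1-4-5-7-13 4-7 1-21-6-12-4-13-10-7z"/><path data-summit="430 187" d="M490 121l-20 0-2 2-30-2-21 3-19 5-10 9-16 5-17 0-6 2-6 17 0 10-9 13-3 12 0 30 3 11 9 15 0 7 11-1 7 8-1 26 14-5 46 0 5 1 3 9 10 1 8 4 2 24 2 2 4-1 4-15 11-25 5-18 7-10 7-18 12-18 30-16 15-2 6-6 5-8 8-30 7-10-17-1-17 8-17 2-11-8 0-6 9-13 10-6 8-1-14-4-30 0z"/><path data-summit="130 285" d="M97 213l-31 2 5 18 0 12-7 7-5 10 4 11 0 10-8 11-8 2-4 4-2 15 12 15 1 13 7 9 2 8 14 8 2 4 4 15-2 31 15 19 3 13 19 9 16 2 13-5 7-6-1-8 1-25-5-19 2-8-5-13 0-27 2-5 10-12 8-20 12-16 8-19 0-6-12-11-17-10-13-13-17-9-17-5-6-8z"/><path data-summit="199 315" d="M264 263l-19 8-10 0-5-5-20-3-24 9 0 6-8 19-12 16-8 20-10 12-2 5 0 27 5 13-2 8 5 19-1 25 2 9 3-4-2-2 0-48 9-6 10 0 32 18 20-10 12-21 4-33 9-2 16-19 11-7 4-9-2-36-7-8z"/><path data-summit="17 407" d="M17 261l-1 229 2 1 37-13 13 0 6 5 10-12 6-2 4-4 3-6 11-4-9-5-3-13-15-19 2-31-4-15-2-4-14-8-2-8-7-9-1-13-12-15 2-8-2-27-7-6-12-1-4-6z"/><path data-summit="425 615" d="M385 546l-23 2-7 3-11 11 17 35 13 11 0 14-6 15 0 6 39 5 5-9 22-3 20-13 22-11 0-12 5-23-23-28-12 26-8 8-6 1-8-6-16-7-14-17z"/><path data-summit="17 18" d="M45 16l-29 1 1 129 10 0 11-3 19-9 4-4-2-20-10-15 12-12 2-10-10-20-2-16-5-12z"/><path data-summit="604 530" d="M655 491l-20 5-41-3-10 1-10 5-8 11-2 14 12 16 3 7 0 7 15 0 16 15 8-17 1-14 6-7 15-5 16-1z"/><path data-summit="655 555" d="M655 526l-15 0-16 6-5 6-1 14-10 22 1 8 11 12 27 14 8 10z"/><path data-summit="17 655" d="M17 623l-1 32 29 1 1-12-5-12-6-4z"/>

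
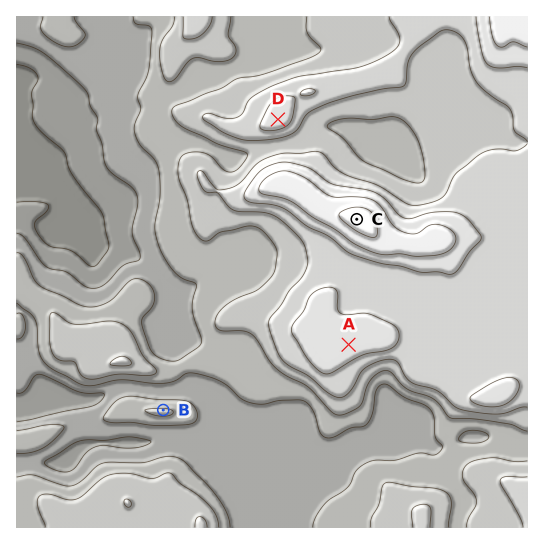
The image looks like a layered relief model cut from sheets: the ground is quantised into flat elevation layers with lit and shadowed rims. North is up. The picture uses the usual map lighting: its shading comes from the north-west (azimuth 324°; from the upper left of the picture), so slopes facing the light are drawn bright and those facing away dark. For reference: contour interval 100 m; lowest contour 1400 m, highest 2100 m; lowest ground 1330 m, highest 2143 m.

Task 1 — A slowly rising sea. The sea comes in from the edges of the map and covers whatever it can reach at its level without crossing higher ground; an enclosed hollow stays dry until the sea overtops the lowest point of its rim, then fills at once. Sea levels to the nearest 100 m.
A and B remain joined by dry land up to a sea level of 1600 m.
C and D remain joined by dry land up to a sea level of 1800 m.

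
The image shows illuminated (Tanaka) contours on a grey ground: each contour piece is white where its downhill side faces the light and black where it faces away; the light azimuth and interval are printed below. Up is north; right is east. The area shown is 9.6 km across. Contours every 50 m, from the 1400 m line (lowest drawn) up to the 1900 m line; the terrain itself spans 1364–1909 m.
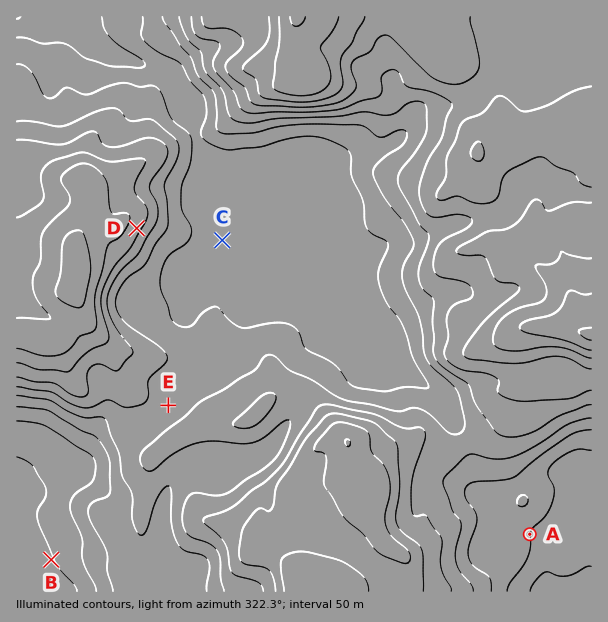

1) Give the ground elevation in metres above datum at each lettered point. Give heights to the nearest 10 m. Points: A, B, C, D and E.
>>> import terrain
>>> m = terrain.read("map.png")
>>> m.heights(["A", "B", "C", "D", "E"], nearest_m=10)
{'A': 1500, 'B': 1390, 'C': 1540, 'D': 1720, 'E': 1570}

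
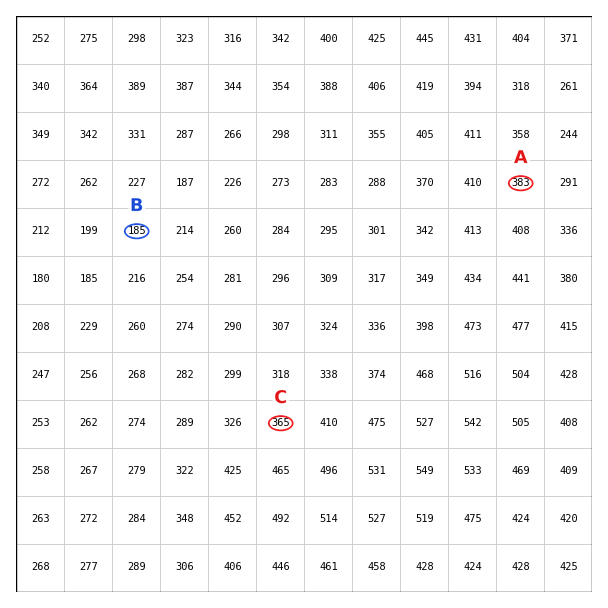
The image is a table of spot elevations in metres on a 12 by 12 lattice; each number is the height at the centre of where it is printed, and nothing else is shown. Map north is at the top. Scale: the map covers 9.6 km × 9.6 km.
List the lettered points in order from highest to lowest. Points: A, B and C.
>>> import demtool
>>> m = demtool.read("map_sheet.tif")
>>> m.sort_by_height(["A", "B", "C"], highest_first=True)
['A', 'C', 'B']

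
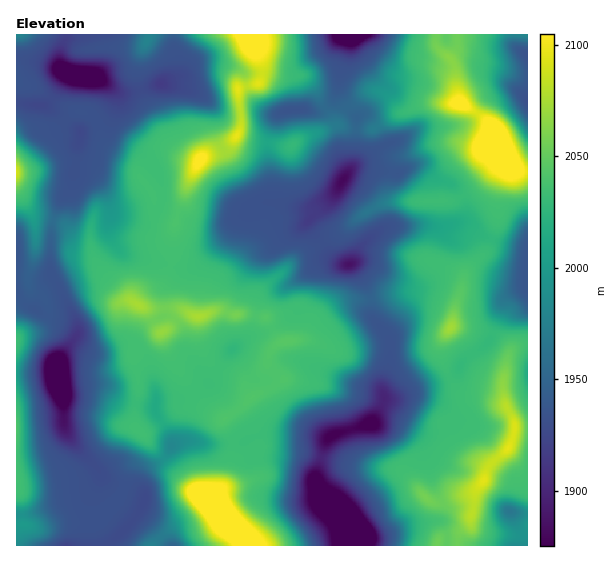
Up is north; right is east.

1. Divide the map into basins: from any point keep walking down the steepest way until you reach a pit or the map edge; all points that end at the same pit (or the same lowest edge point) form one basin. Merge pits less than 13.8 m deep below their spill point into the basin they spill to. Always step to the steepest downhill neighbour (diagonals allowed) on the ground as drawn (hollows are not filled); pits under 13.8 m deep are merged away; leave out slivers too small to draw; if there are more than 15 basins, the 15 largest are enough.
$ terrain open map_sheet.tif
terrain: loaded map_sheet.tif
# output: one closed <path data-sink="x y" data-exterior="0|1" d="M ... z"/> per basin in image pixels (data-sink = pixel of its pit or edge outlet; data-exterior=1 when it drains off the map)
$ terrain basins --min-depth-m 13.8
<path data-sink="58 376" data-exterior="0" d="M17 189l-1 356 137 1 20-19 22-8 16-14 0-4 13-16 5-12 3-16-1-21-7-11 0-6-14-9-9-9-22-32-15-26-3-11-12-20-19-11-30-32-5-9-4-17-16-5-16-16-25-5z"/><path data-sink="79 76" data-exterior="0" d="M249 34l-233 1 0 153 18 29 25 5 16 16 15 4 5 18 5 9 30 32 9 5 3 0 9-9 17-21 5-16 0-29 4-18 11-30 11-22 4-4 18-7 15-13 5-12-4-36 18-4 6-6 0-15z"/><path data-sink="343 180" data-exterior="0" d="M461 103l-40 2-27 10-20 14-25 0-15-3-25 9-18 11-38-4-16-7-12 12-22 10-4 4-11 22-11 30-4 18 0 29-2 9-6 12-22 26 4 2 32 0 18 8 20-7 18 5 10-2 7-5 7-15 39-36 36-20 31-24 25-11 64-1 16-8 37-34 0-6-8-10-6-3 0-12-12-13z"/><path data-sink="370 424" data-exterior="0" d="M430 291l-21 0-36 8-22 0-9 3-28 20-6 11-6 6-24 4-10 13 0 8 15 16-13 9-16 6-13 13 12 20 6 20 19 5 27 0 60 14 34 3 28 29 8 4 38-10 10-10 6-18 19-16 7-17 0-9-12-21-22-8-19 0-11-13-10-25 0-13 11-18 3-21-5-5z"/><path data-sink="355 536" data-exterior="0" d="M179 309l-32 0 14 23 8 21 18 28 15 21 8 8 14 9 0 6 8 15-1 27-7 18-13 16 0 3 34 36 4 6 208-1 2-10 12-14 4-31-5 4-35 9-8-4-28-29-42-4-52-13-27 0-19-4-6-21-12-20 13-13 16-6 13-9-15-16 0-8 3-5 10-10-16-24-14-3-16 1-14-5-24 7z"/><path data-sink="350 264" data-exterior="0" d="M507 155l0 4-12 8-20 22-14 9-7 3-64 1-25 11-31 24-36 20-39 36-8 16-10 4 24 4 14 23 6 2 17-3 6-6 6-11 23-17 14-6 22 0 36-8 21 0 20 8 5 8 12-36 20-19 4-7 8-28 0-22 10-32z"/><path data-sink="353 35" data-exterior="1" d="M435 34l-186 1 6 14 12 22 18 4 16 0 14 13 16 29 0 7-4 4 2 1 10-6 2-8 8-9 20-15 14 2 18 18 6 0 19-8 32 0-3-36-4-8-15-14z"/><path data-sink="527 288" data-exterior="1" d="M510 161l-11 34 0 22-8 28-27 31-13 51 40 6 14 10 5 10 5-6 13-4 0-171-10-2-6-5z"/><path data-sink="527 101" data-exterior="1" d="M527 34l-91 1 0 10 15 14 4 8 4 36 22 12 12 13 0 12 10 7 9 18 10 6 6 0z"/><path data-sink="510 511" data-exterior="0" d="M527 427l-12 1-2 9-5 12-21 20-3 11-9 13-4 28-12 14-1 11 70-1z"/><path data-sink="290 111" data-exterior="0" d="M262 63l1 9-3 9-5 4-18 4 4 26 0 10-3 12 15 5 38 4 18-11 13-4 9-7 0-7-16-29-12-11-32-4-7-5z"/><path data-sink="173 545" data-exterior="1" d="M213 505l-18 14-22 8-20 18 94 1-2-6z"/><path data-sink="527 373" data-exterior="1" d="M527 343l-12 4-6 6-6 28 2 24 8 14 2 8 13 0z"/>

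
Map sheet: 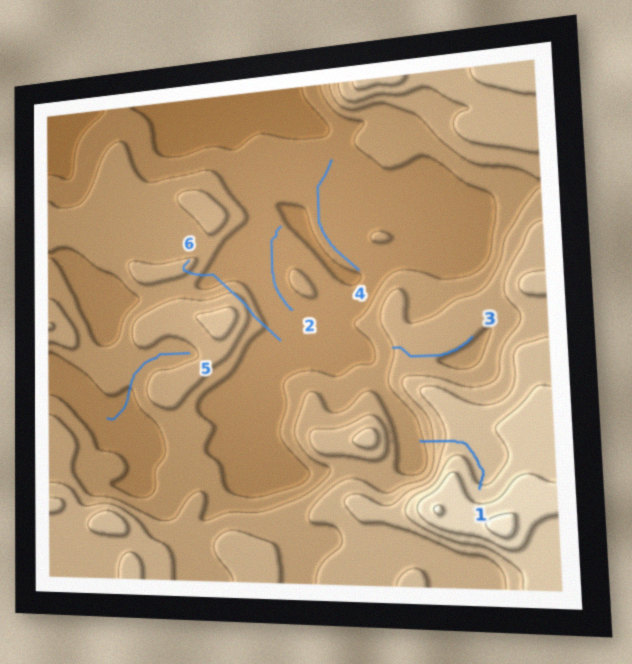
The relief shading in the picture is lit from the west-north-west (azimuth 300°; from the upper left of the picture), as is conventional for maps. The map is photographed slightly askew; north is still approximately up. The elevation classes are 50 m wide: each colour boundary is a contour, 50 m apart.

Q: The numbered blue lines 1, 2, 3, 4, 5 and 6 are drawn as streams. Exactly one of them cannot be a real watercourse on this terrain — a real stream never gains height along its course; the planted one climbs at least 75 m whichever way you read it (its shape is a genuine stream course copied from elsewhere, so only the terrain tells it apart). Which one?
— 6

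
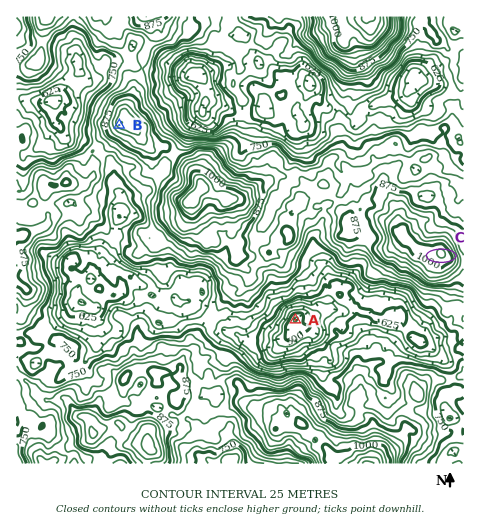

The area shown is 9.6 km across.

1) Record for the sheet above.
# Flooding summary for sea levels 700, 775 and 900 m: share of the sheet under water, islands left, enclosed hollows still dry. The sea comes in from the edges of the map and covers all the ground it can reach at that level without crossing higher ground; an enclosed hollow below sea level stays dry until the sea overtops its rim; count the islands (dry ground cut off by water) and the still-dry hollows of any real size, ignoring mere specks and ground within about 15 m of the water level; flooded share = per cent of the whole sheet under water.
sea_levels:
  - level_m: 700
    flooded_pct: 14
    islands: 0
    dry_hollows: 3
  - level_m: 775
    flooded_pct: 49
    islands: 0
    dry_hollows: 0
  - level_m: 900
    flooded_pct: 87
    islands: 2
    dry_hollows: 0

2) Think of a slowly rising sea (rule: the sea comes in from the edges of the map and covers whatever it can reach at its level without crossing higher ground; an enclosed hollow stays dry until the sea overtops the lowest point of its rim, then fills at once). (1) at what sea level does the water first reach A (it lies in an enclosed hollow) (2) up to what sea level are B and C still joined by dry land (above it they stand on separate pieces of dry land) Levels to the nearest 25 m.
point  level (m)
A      750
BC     825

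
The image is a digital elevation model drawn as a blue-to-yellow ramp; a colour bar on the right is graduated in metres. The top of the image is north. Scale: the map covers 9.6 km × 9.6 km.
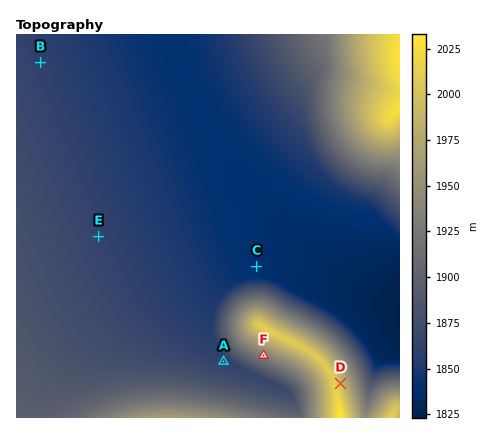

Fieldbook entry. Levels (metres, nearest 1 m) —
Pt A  1863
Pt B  1861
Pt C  1840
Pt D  1996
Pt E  1864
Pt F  1932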